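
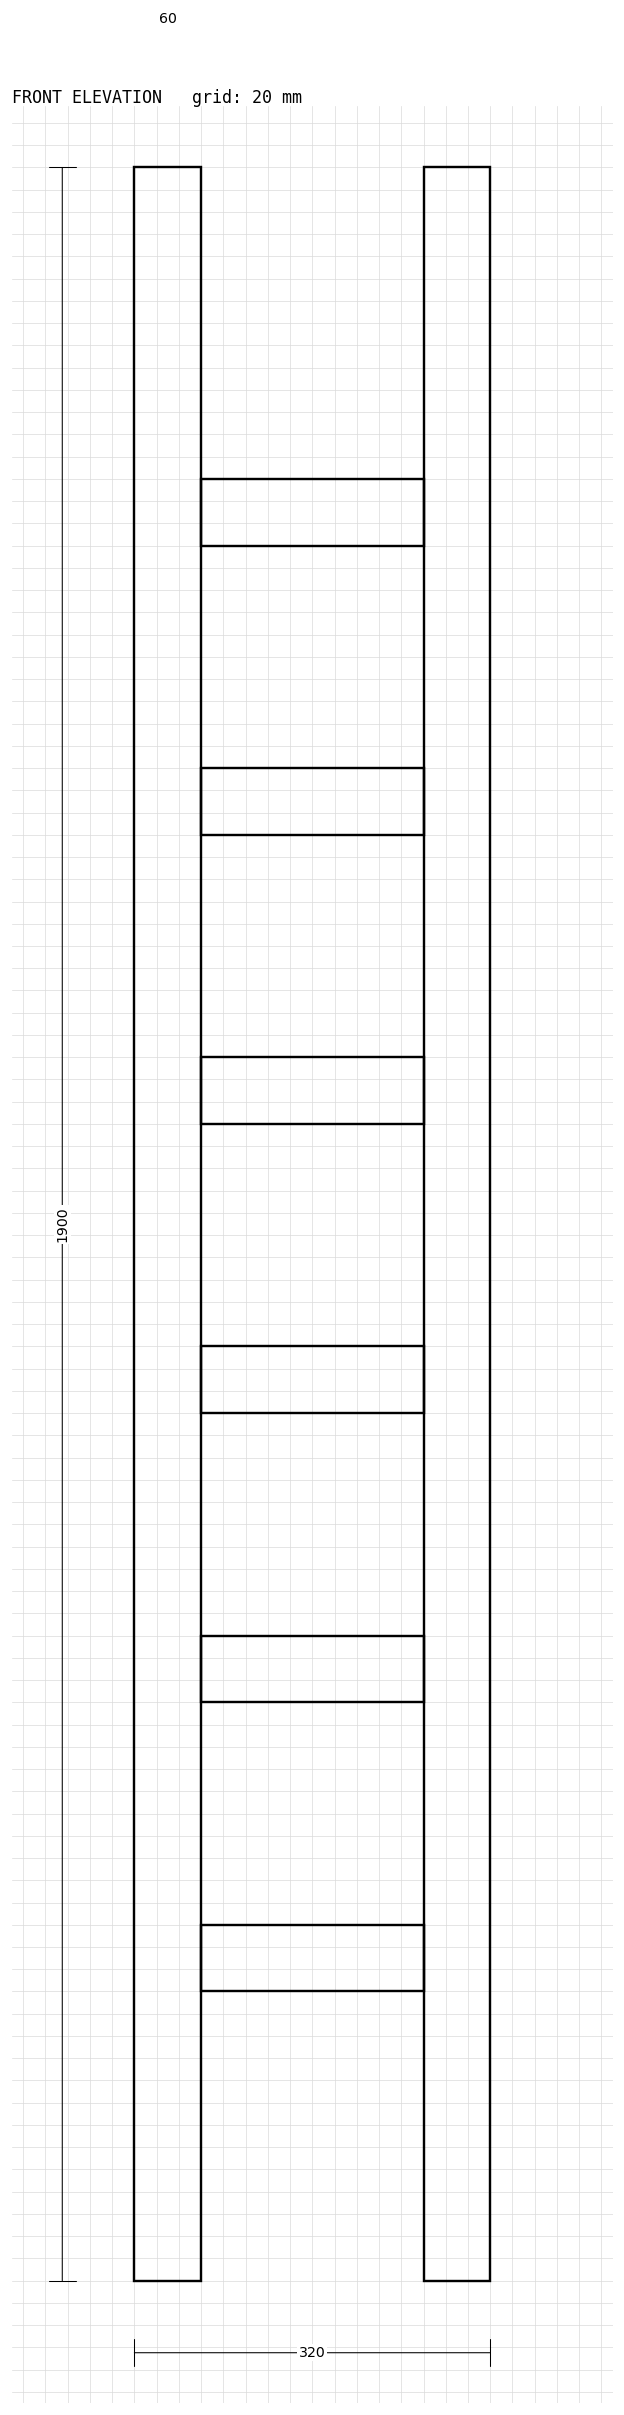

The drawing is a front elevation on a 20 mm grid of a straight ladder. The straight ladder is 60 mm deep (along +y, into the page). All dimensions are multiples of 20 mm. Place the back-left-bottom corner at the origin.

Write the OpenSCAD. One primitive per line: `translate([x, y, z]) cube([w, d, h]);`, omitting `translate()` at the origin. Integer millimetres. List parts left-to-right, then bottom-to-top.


cube([60, 60, 1900]);
translate([60, 0, 260]) cube([200, 60, 60]);
translate([60, 0, 520]) cube([200, 60, 60]);
translate([60, 0, 780]) cube([200, 60, 60]);
translate([60, 0, 1040]) cube([200, 60, 60]);
translate([60, 0, 1300]) cube([200, 60, 60]);
translate([60, 0, 1560]) cube([200, 60, 60]);
translate([260, 0, 0]) cube([60, 60, 1900]);


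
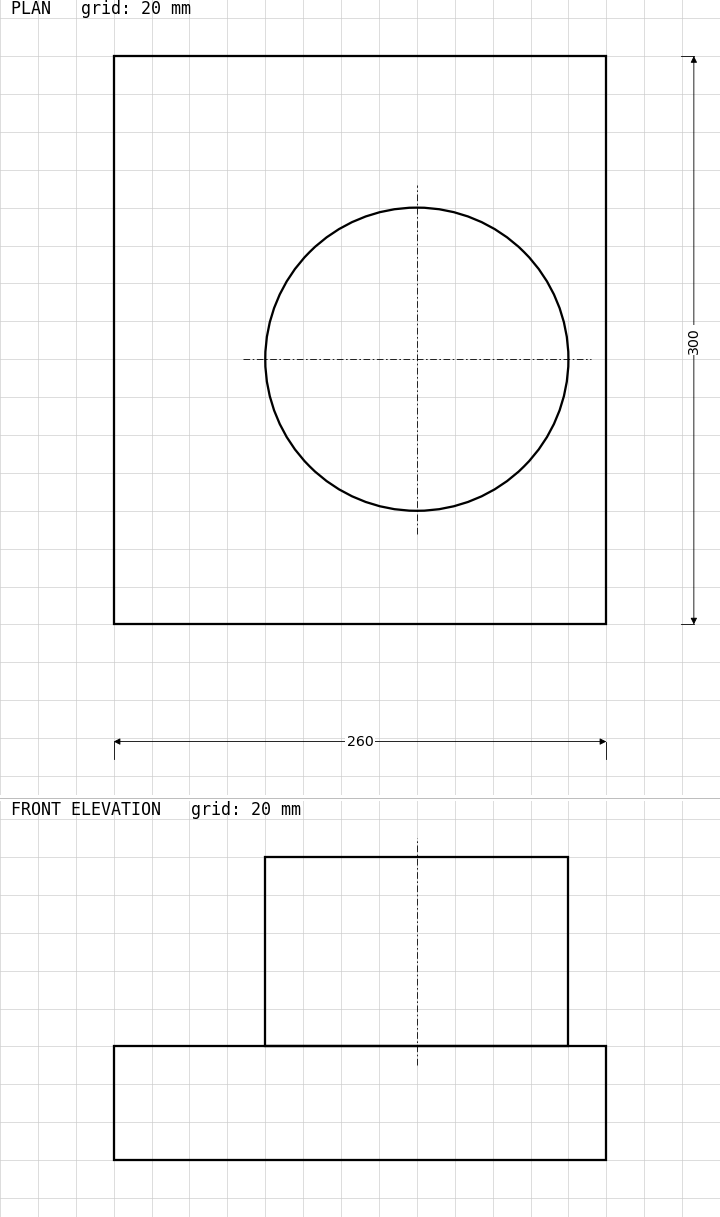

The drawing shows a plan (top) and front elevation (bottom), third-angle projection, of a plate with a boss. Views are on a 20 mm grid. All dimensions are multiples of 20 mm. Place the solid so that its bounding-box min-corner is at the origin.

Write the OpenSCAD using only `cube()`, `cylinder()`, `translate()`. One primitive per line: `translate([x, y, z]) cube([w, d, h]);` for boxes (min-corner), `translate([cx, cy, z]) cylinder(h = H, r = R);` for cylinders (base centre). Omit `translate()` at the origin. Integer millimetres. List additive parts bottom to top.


cube([260, 300, 60]);
translate([160, 140, 60]) cylinder(h = 100, r = 80);


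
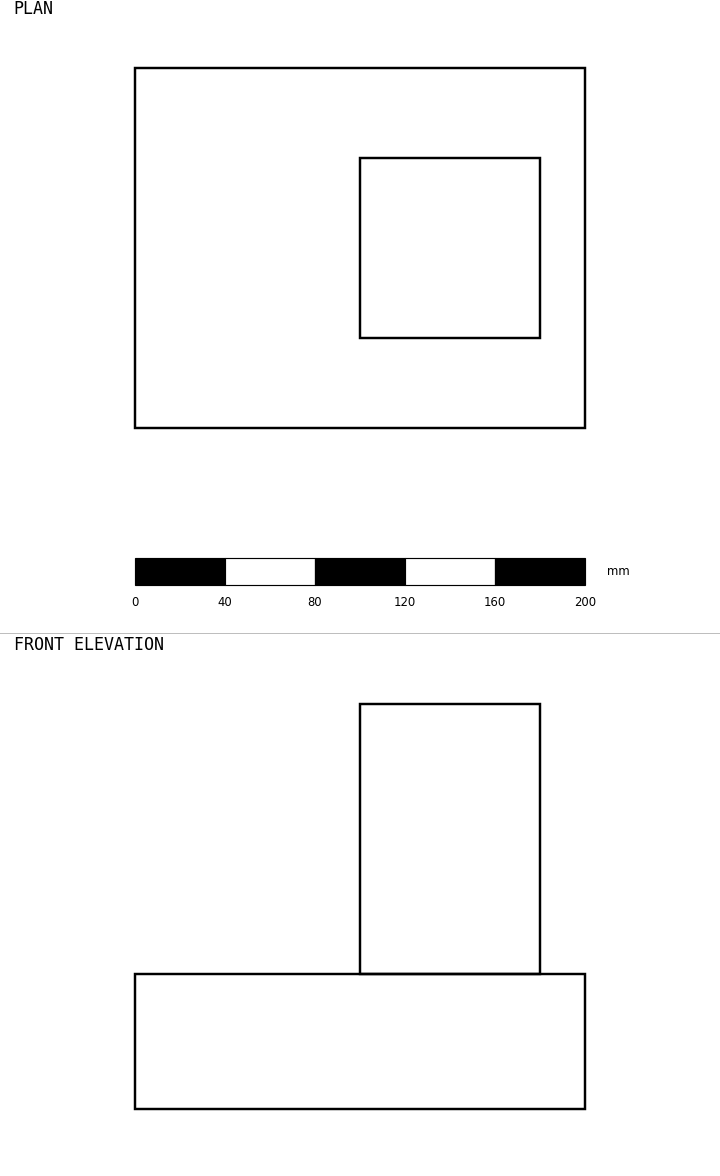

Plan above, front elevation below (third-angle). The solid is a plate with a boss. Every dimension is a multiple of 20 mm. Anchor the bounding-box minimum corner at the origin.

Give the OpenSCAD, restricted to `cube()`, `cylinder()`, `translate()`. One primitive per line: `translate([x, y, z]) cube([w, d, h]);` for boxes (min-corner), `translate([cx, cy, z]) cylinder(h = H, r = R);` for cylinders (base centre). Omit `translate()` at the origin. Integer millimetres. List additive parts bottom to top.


cube([200, 160, 60]);
translate([100, 40, 60]) cube([80, 80, 120]);


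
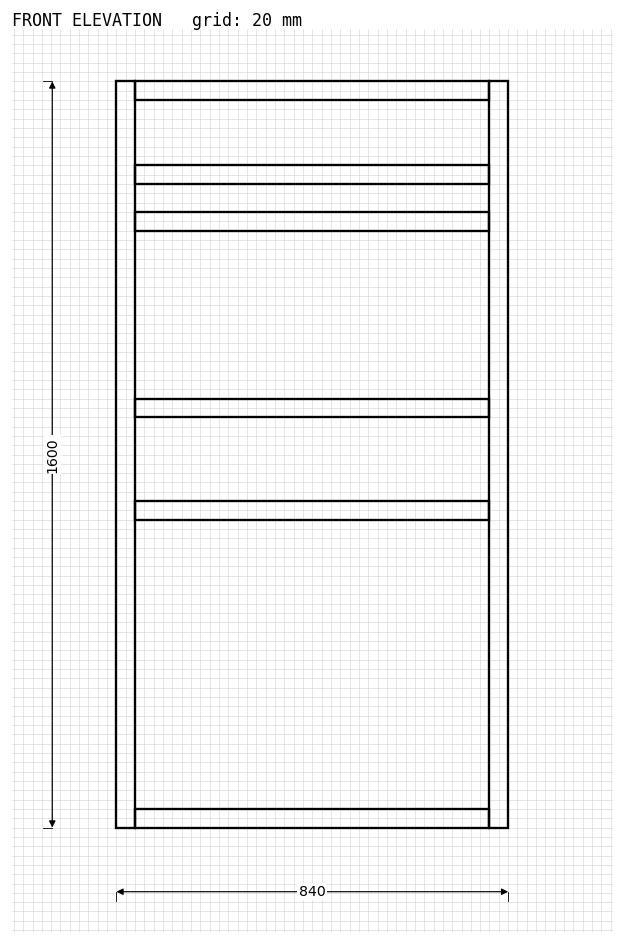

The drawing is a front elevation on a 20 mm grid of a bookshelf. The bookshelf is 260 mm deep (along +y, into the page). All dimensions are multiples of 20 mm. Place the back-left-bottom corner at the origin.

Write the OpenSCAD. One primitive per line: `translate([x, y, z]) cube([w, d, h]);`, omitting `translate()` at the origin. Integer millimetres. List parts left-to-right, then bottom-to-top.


cube([40, 260, 1600]);
translate([40, 0, 0]) cube([760, 260, 40]);
translate([40, 0, 660]) cube([760, 260, 40]);
translate([40, 0, 880]) cube([760, 260, 40]);
translate([40, 0, 1280]) cube([760, 260, 40]);
translate([40, 0, 1380]) cube([760, 260, 40]);
translate([40, 0, 1560]) cube([760, 260, 40]);
translate([800, 0, 0]) cube([40, 260, 1600]);


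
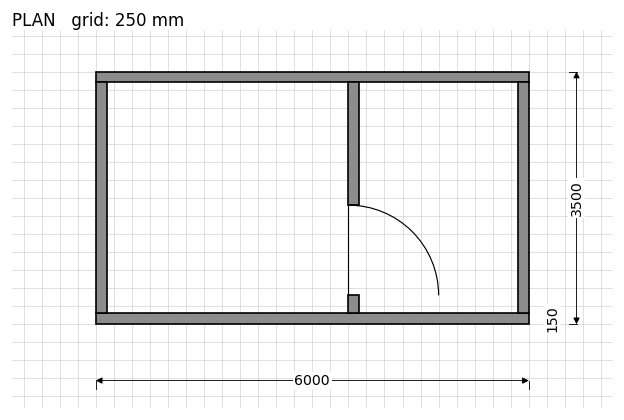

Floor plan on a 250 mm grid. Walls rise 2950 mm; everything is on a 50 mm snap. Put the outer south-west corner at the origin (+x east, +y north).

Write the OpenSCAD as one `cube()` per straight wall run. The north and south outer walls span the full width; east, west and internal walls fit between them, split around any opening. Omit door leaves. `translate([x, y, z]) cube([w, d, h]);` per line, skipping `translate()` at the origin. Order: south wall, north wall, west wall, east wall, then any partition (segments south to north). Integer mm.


cube([6000, 150, 2950]);
translate([0, 3350, 0]) cube([6000, 150, 2950]);
translate([0, 150, 0]) cube([150, 3200, 2950]);
translate([5850, 150, 0]) cube([150, 3200, 2950]);
translate([3500, 150, 0]) cube([150, 250, 2950]);
translate([3500, 1650, 0]) cube([150, 1700, 2950]);


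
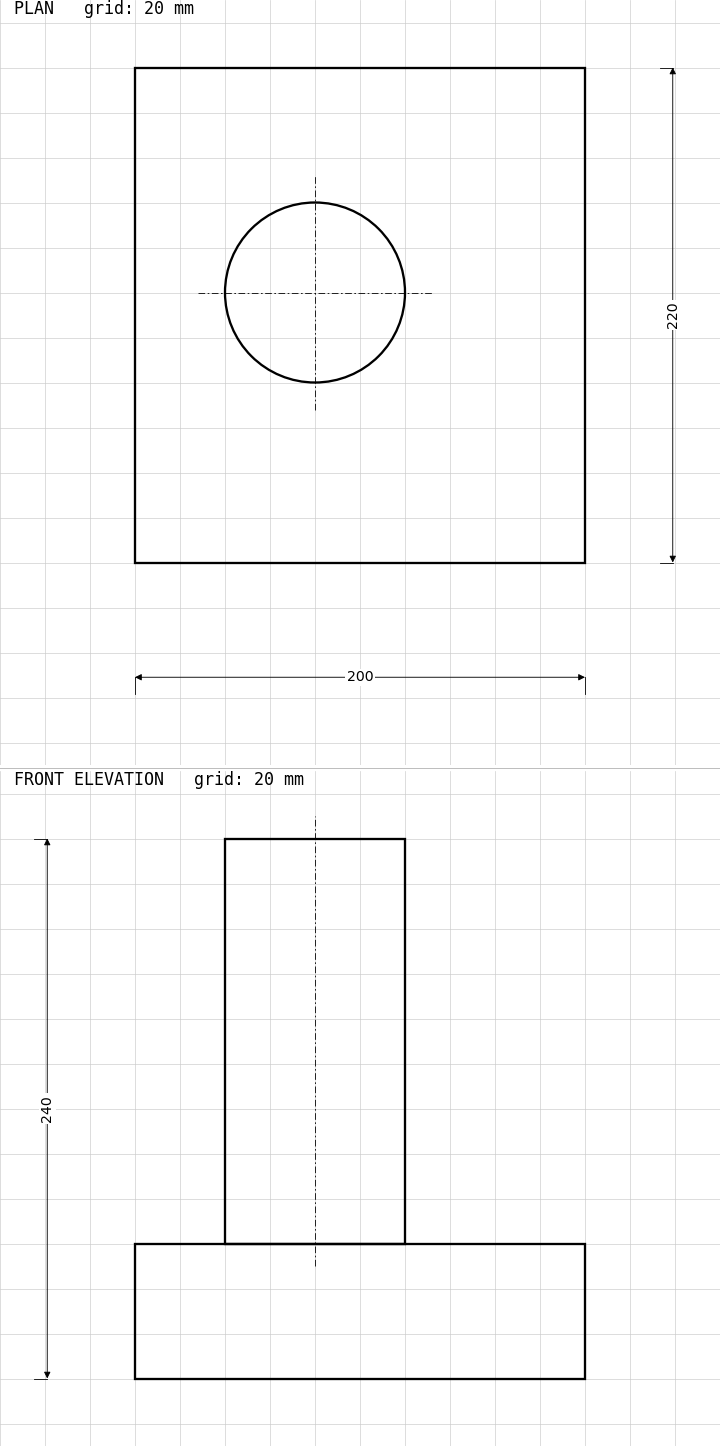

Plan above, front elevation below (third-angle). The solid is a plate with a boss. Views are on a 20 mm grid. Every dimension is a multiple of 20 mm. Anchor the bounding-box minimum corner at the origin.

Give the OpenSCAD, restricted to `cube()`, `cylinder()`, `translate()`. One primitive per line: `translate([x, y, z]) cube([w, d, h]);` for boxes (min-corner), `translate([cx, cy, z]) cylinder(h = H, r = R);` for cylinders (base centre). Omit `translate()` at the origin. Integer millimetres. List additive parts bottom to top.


cube([200, 220, 60]);
translate([80, 120, 60]) cylinder(h = 180, r = 40);


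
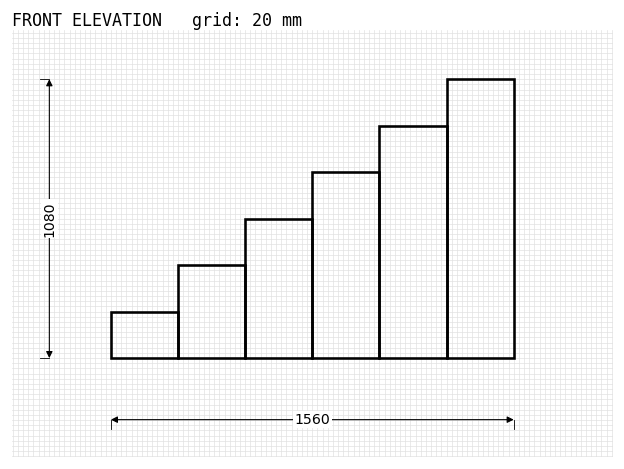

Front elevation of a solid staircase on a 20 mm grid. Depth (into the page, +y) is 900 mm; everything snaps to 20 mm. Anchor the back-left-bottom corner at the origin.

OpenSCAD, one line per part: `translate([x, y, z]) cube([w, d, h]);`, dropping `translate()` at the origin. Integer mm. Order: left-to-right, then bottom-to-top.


cube([260, 900, 180]);
translate([260, 0, 0]) cube([260, 900, 360]);
translate([520, 0, 0]) cube([260, 900, 540]);
translate([780, 0, 0]) cube([260, 900, 720]);
translate([1040, 0, 0]) cube([260, 900, 900]);
translate([1300, 0, 0]) cube([260, 900, 1080]);


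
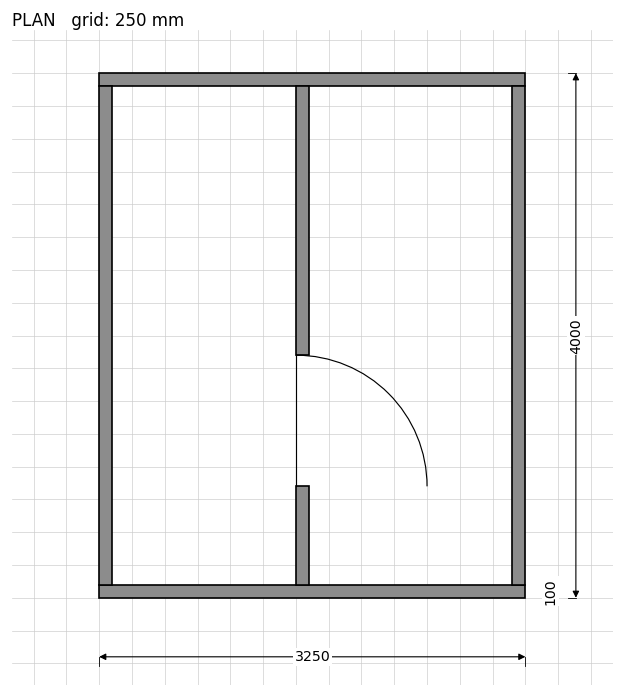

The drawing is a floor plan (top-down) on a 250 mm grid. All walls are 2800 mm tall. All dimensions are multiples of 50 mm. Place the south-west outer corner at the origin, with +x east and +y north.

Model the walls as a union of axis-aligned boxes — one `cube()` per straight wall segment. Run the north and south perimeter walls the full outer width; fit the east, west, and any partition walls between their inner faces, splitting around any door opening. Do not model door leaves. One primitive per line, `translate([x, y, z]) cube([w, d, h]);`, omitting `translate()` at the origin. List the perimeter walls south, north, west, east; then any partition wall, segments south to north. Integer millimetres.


cube([3250, 100, 2800]);
translate([0, 3900, 0]) cube([3250, 100, 2800]);
translate([0, 100, 0]) cube([100, 3800, 2800]);
translate([3150, 100, 0]) cube([100, 3800, 2800]);
translate([1500, 100, 0]) cube([100, 750, 2800]);
translate([1500, 1850, 0]) cube([100, 2050, 2800]);


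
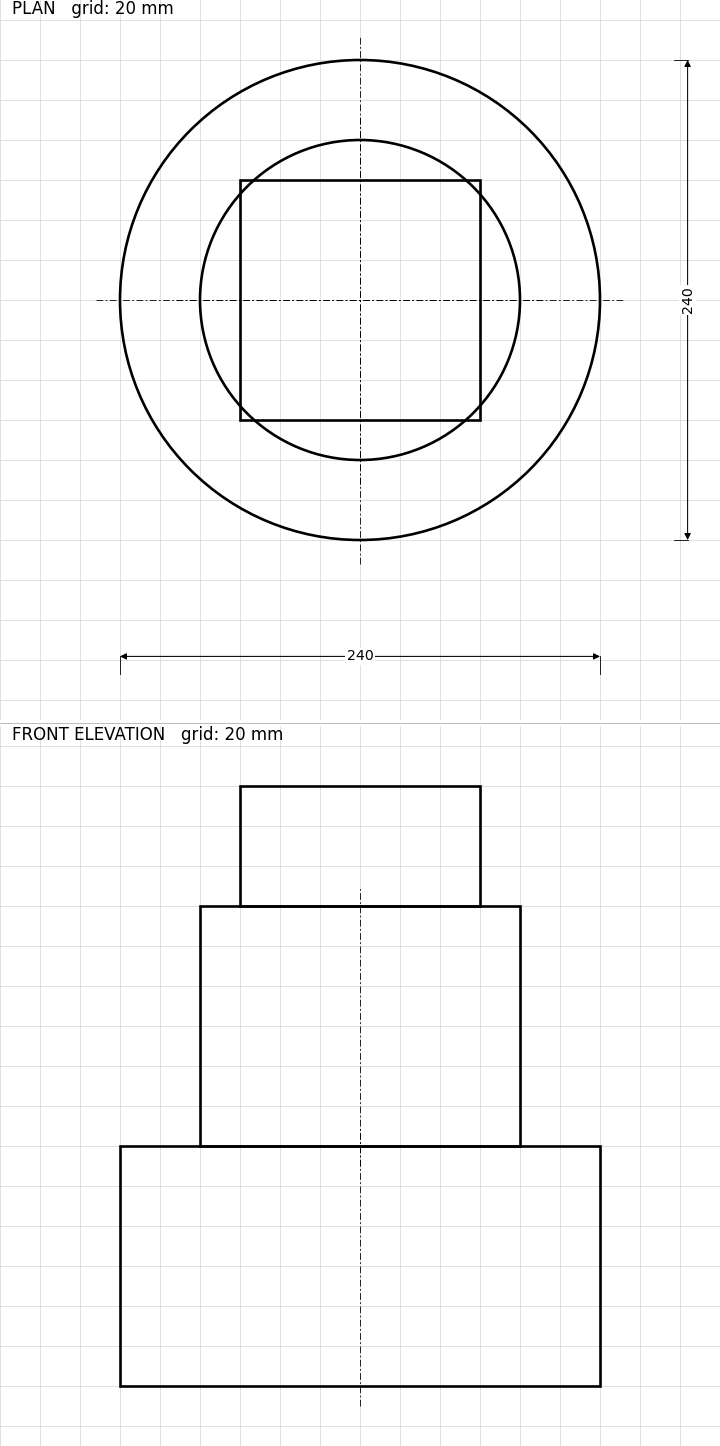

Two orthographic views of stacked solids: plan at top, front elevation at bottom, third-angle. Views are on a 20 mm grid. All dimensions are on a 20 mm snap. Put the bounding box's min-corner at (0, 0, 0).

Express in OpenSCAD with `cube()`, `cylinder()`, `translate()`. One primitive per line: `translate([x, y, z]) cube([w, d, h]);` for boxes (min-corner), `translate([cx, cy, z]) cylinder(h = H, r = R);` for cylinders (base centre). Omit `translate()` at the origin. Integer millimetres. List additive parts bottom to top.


translate([120, 120, 0]) cylinder(h = 120, r = 120);
translate([120, 120, 120]) cylinder(h = 120, r = 80);
translate([60, 60, 240]) cube([120, 120, 60]);


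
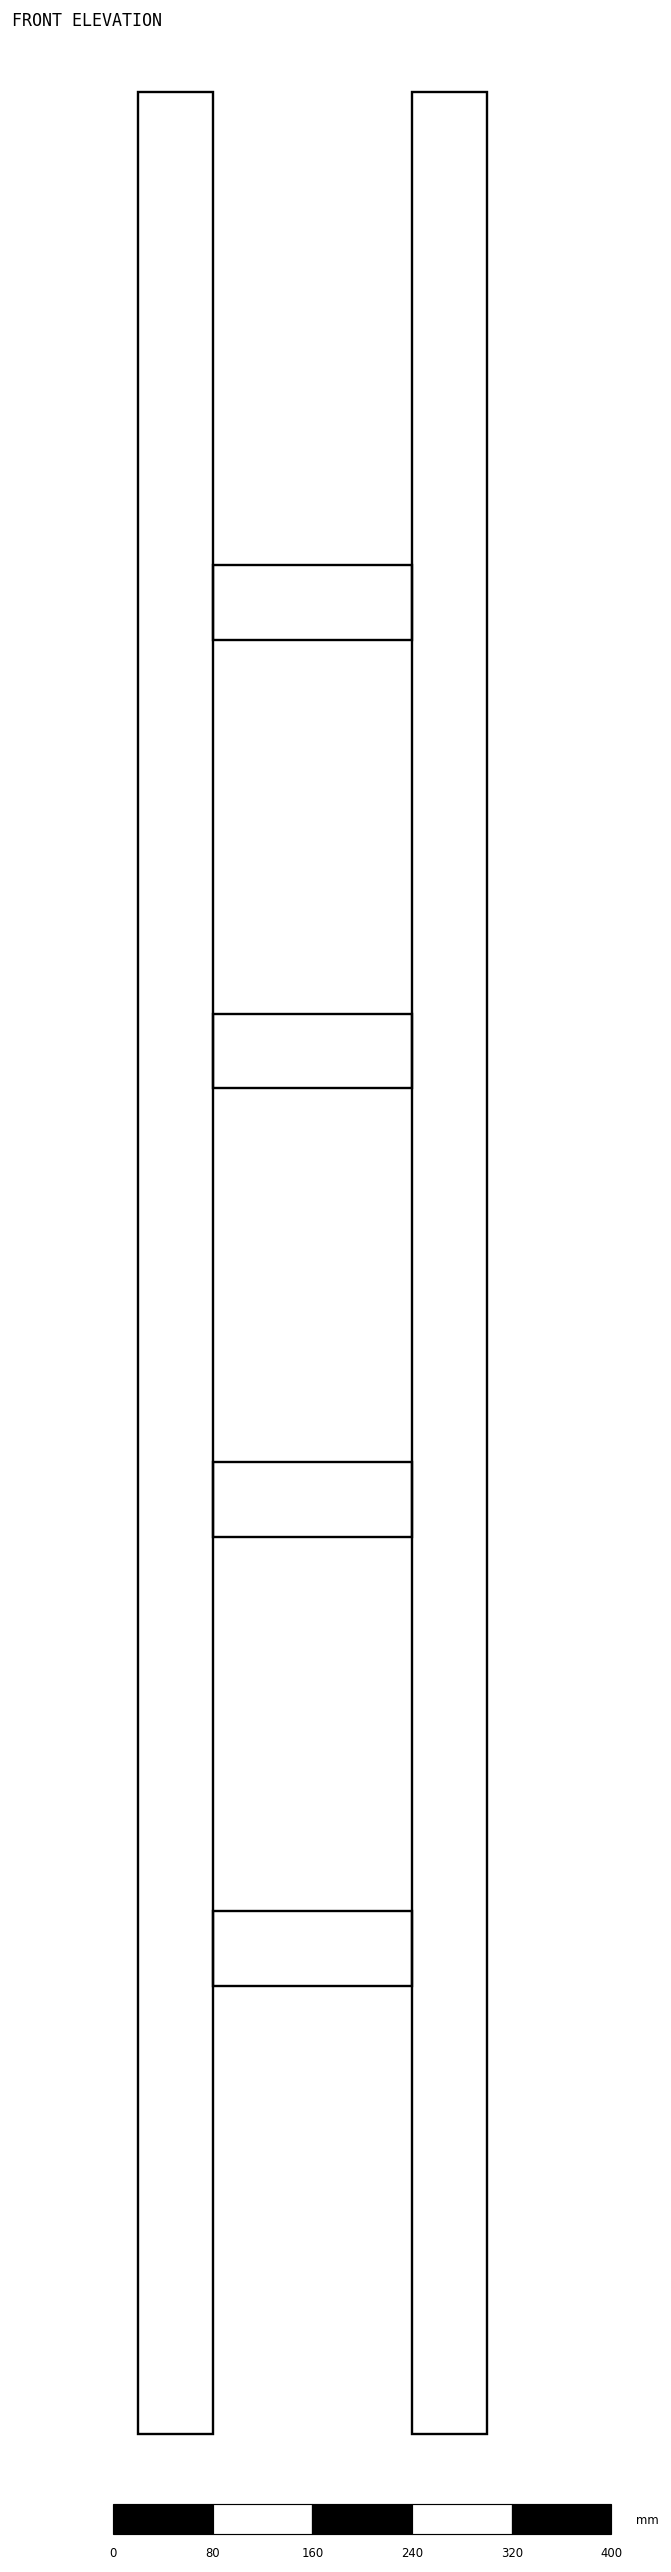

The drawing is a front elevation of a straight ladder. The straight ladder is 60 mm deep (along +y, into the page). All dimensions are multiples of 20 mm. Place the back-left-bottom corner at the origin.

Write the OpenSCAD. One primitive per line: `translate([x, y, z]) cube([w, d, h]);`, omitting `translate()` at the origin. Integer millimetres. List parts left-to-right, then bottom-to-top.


cube([60, 60, 1880]);
translate([60, 0, 360]) cube([160, 60, 60]);
translate([60, 0, 720]) cube([160, 60, 60]);
translate([60, 0, 1080]) cube([160, 60, 60]);
translate([60, 0, 1440]) cube([160, 60, 60]);
translate([220, 0, 0]) cube([60, 60, 1880]);


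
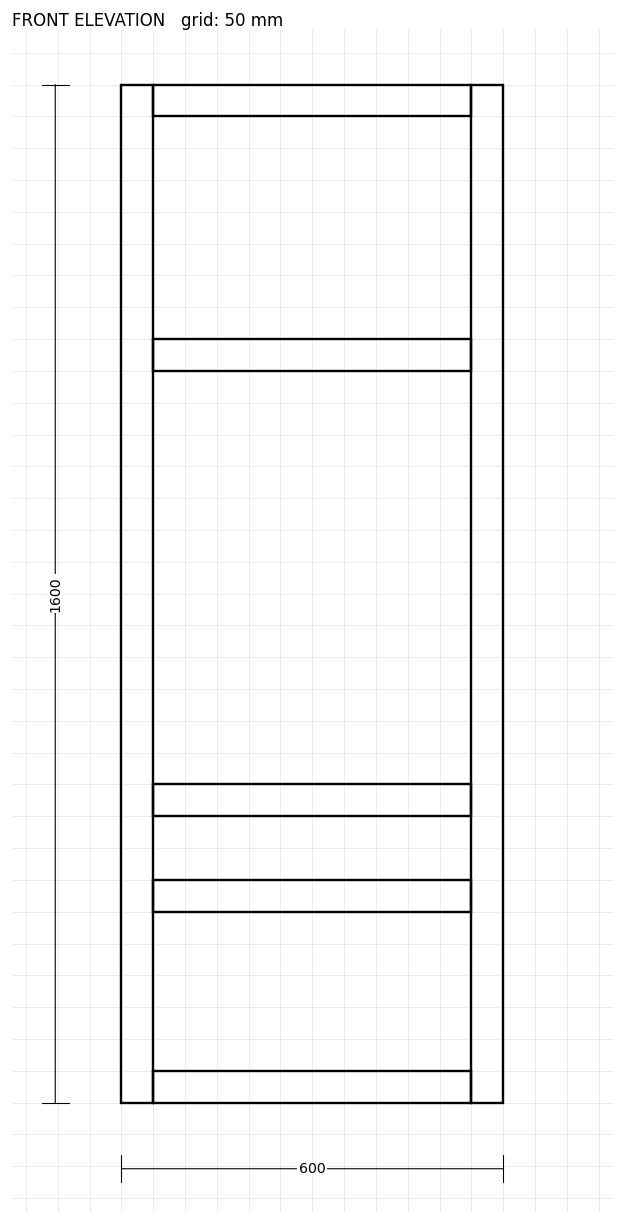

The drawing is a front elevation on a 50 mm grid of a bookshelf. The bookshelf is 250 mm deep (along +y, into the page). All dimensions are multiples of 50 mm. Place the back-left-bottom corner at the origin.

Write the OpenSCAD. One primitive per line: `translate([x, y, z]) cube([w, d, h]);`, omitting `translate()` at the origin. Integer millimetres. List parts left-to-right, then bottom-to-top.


cube([50, 250, 1600]);
translate([50, 0, 0]) cube([500, 250, 50]);
translate([50, 0, 300]) cube([500, 250, 50]);
translate([50, 0, 450]) cube([500, 250, 50]);
translate([50, 0, 1150]) cube([500, 250, 50]);
translate([50, 0, 1550]) cube([500, 250, 50]);
translate([550, 0, 0]) cube([50, 250, 1600]);


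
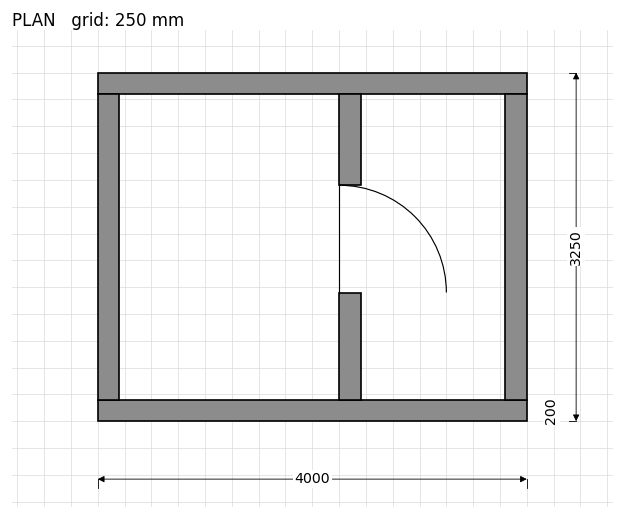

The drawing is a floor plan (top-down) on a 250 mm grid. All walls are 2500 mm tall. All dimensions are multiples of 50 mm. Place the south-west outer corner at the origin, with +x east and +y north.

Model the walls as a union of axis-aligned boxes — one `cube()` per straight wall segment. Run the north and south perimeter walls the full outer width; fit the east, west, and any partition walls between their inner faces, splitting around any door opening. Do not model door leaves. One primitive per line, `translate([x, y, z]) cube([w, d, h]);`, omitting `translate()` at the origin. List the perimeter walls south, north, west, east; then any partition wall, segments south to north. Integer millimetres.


cube([4000, 200, 2500]);
translate([0, 3050, 0]) cube([4000, 200, 2500]);
translate([0, 200, 0]) cube([200, 2850, 2500]);
translate([3800, 200, 0]) cube([200, 2850, 2500]);
translate([2250, 200, 0]) cube([200, 1000, 2500]);
translate([2250, 2200, 0]) cube([200, 850, 2500]);


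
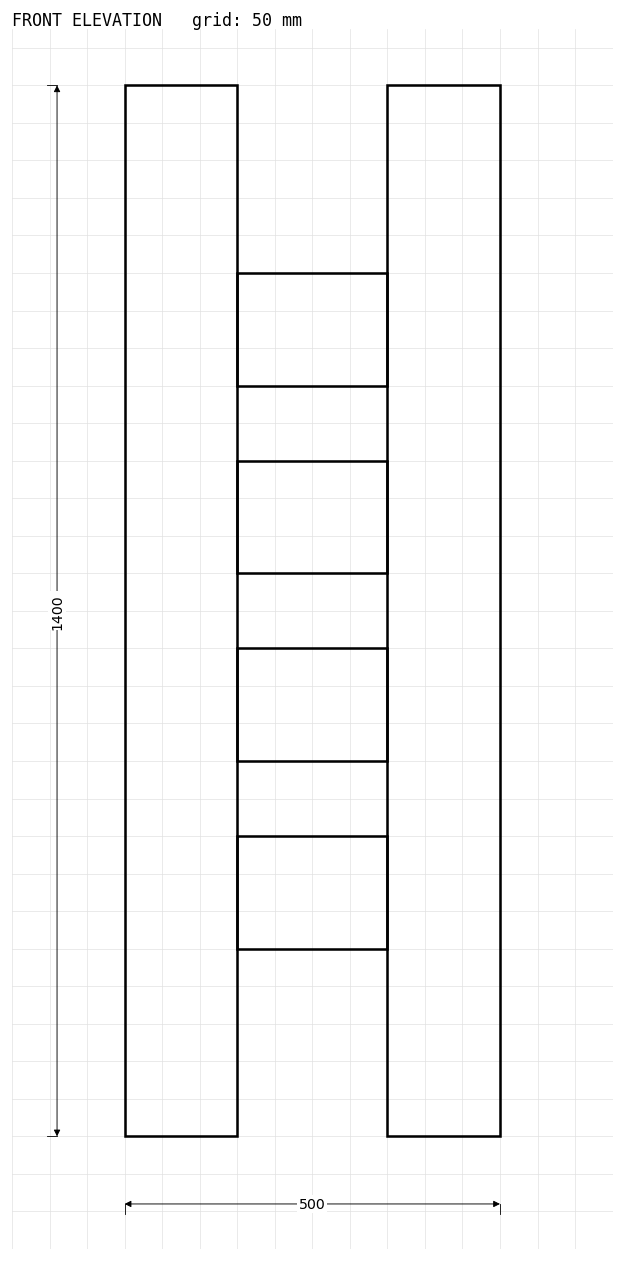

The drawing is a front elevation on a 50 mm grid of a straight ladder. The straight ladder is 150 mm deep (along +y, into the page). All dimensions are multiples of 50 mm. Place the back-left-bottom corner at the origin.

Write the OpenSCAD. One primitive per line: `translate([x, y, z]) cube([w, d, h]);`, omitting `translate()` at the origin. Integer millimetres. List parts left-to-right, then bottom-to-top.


cube([150, 150, 1400]);
translate([150, 0, 250]) cube([200, 150, 150]);
translate([150, 0, 500]) cube([200, 150, 150]);
translate([150, 0, 750]) cube([200, 150, 150]);
translate([150, 0, 1000]) cube([200, 150, 150]);
translate([350, 0, 0]) cube([150, 150, 1400]);


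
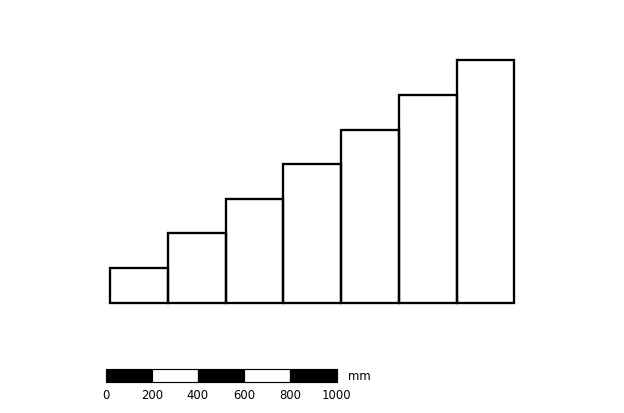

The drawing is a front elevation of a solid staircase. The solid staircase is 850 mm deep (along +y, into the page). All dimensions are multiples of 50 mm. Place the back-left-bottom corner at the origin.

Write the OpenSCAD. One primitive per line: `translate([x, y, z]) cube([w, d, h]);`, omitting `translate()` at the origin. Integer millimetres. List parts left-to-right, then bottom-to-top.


cube([250, 850, 150]);
translate([250, 0, 0]) cube([250, 850, 300]);
translate([500, 0, 0]) cube([250, 850, 450]);
translate([750, 0, 0]) cube([250, 850, 600]);
translate([1000, 0, 0]) cube([250, 850, 750]);
translate([1250, 0, 0]) cube([250, 850, 900]);
translate([1500, 0, 0]) cube([250, 850, 1050]);


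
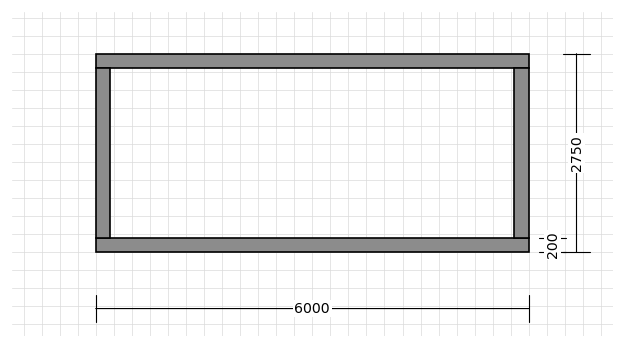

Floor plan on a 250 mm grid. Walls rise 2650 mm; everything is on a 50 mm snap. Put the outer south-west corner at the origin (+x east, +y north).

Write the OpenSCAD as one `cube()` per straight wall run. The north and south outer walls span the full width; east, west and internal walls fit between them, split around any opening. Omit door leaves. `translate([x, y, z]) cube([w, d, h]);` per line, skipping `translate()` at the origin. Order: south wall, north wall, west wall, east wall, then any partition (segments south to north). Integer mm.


cube([6000, 200, 2650]);
translate([0, 2550, 0]) cube([6000, 200, 2650]);
translate([0, 200, 0]) cube([200, 2350, 2650]);
translate([5800, 200, 0]) cube([200, 2350, 2650]);


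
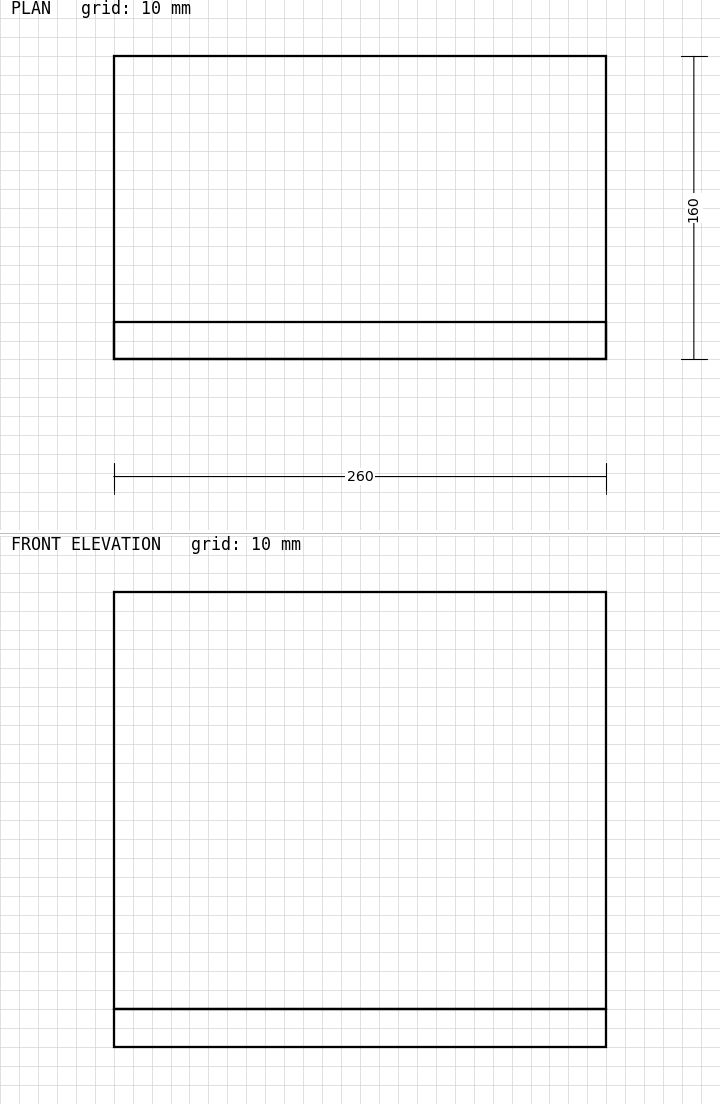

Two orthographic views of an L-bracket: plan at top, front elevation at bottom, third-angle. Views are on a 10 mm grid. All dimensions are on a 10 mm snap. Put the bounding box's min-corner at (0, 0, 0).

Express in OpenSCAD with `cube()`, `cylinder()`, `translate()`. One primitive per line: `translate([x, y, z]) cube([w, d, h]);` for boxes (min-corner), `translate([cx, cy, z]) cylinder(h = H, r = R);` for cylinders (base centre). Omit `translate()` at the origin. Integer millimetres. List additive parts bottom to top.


cube([260, 160, 20]);
translate([0, 0, 20]) cube([260, 20, 220]);


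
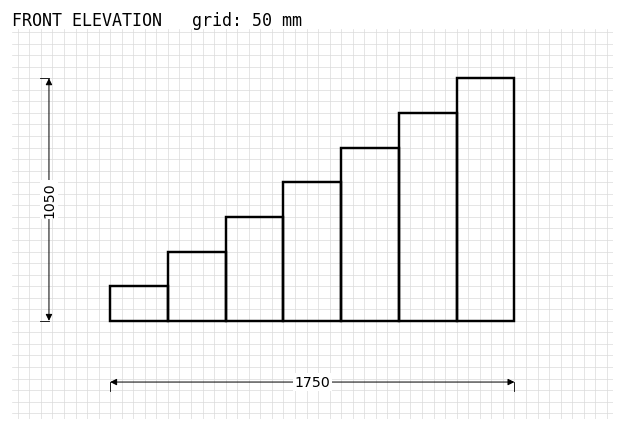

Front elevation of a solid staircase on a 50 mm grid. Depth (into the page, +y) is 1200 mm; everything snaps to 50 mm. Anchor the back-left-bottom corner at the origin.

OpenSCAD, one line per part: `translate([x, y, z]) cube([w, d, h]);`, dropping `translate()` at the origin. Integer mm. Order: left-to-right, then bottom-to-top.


cube([250, 1200, 150]);
translate([250, 0, 0]) cube([250, 1200, 300]);
translate([500, 0, 0]) cube([250, 1200, 450]);
translate([750, 0, 0]) cube([250, 1200, 600]);
translate([1000, 0, 0]) cube([250, 1200, 750]);
translate([1250, 0, 0]) cube([250, 1200, 900]);
translate([1500, 0, 0]) cube([250, 1200, 1050]);


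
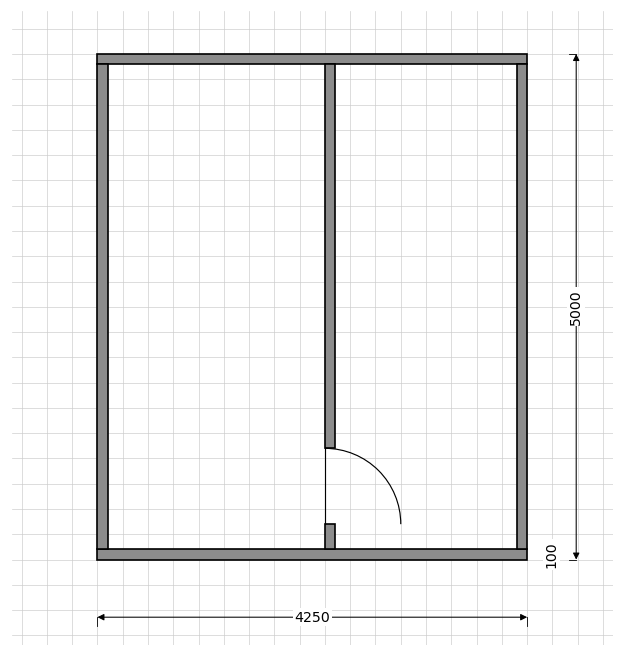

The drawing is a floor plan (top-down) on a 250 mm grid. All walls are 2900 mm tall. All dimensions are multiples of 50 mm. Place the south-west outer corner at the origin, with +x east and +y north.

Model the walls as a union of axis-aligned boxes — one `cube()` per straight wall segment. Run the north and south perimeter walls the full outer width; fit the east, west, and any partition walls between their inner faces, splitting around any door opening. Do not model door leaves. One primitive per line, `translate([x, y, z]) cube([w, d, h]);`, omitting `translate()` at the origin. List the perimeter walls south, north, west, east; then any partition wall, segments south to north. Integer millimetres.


cube([4250, 100, 2900]);
translate([0, 4900, 0]) cube([4250, 100, 2900]);
translate([0, 100, 0]) cube([100, 4800, 2900]);
translate([4150, 100, 0]) cube([100, 4800, 2900]);
translate([2250, 100, 0]) cube([100, 250, 2900]);
translate([2250, 1100, 0]) cube([100, 3800, 2900]);


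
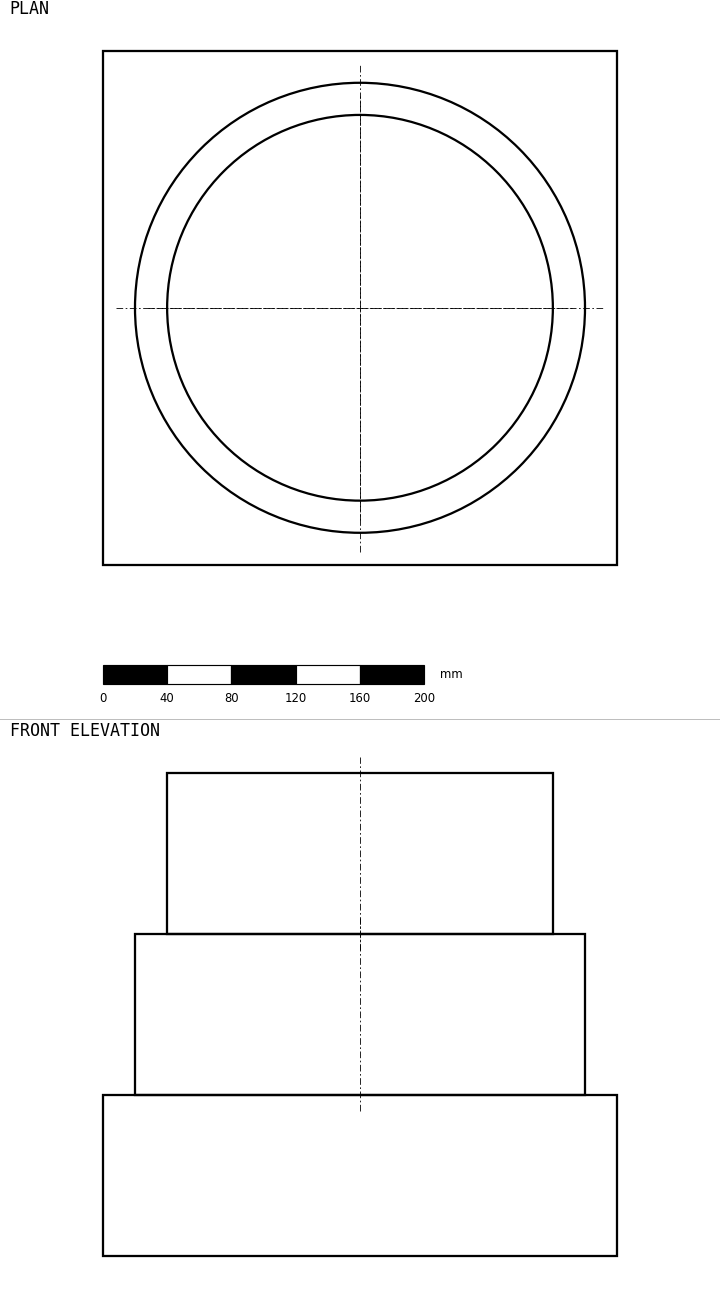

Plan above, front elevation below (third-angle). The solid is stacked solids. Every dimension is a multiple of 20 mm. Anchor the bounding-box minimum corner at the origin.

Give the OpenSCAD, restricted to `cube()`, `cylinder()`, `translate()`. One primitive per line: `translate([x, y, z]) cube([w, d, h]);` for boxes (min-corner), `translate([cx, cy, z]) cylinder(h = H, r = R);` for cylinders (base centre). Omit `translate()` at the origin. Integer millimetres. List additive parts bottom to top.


cube([320, 320, 100]);
translate([160, 160, 100]) cylinder(h = 100, r = 140);
translate([160, 160, 200]) cylinder(h = 100, r = 120);


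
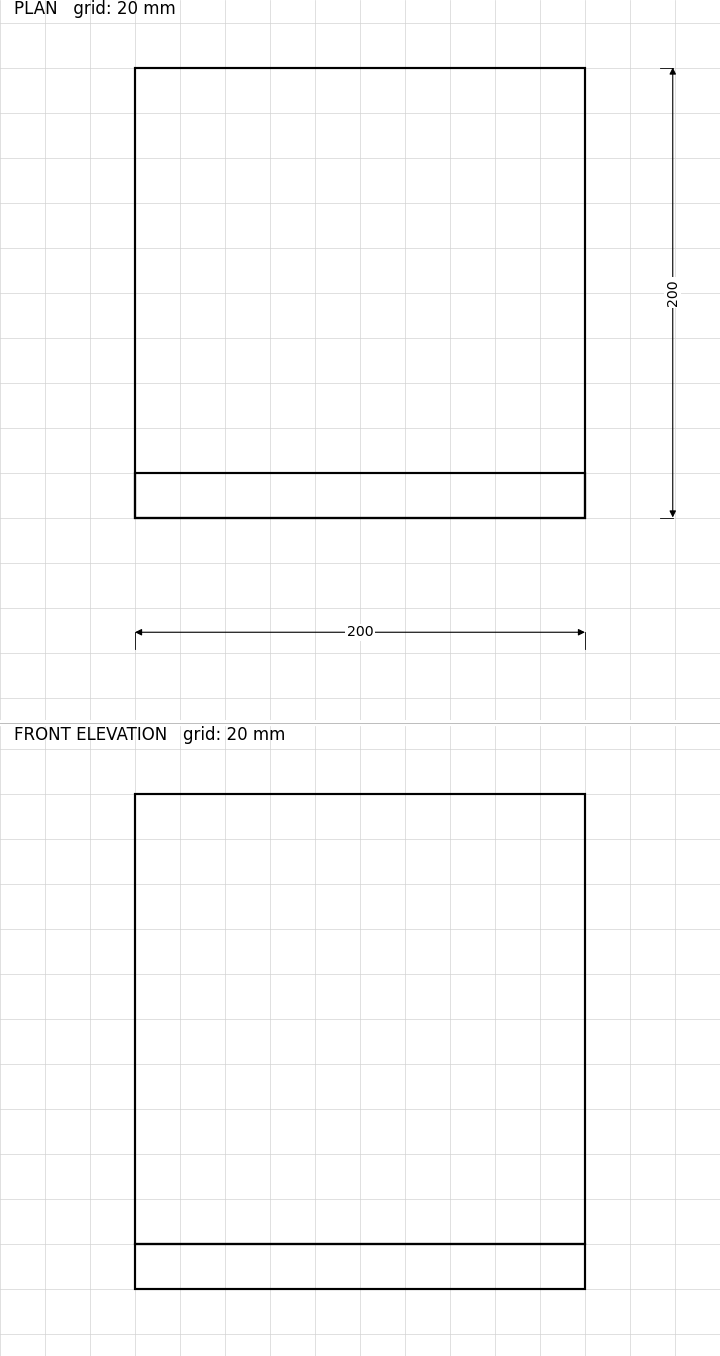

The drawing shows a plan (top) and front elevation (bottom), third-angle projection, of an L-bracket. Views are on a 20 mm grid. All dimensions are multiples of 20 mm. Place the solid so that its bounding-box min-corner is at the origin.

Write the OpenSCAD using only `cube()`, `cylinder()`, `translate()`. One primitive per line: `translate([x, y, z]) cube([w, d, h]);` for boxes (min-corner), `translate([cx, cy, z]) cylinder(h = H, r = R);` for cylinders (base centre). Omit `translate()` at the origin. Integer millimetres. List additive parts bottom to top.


cube([200, 200, 20]);
translate([0, 0, 20]) cube([200, 20, 200]);


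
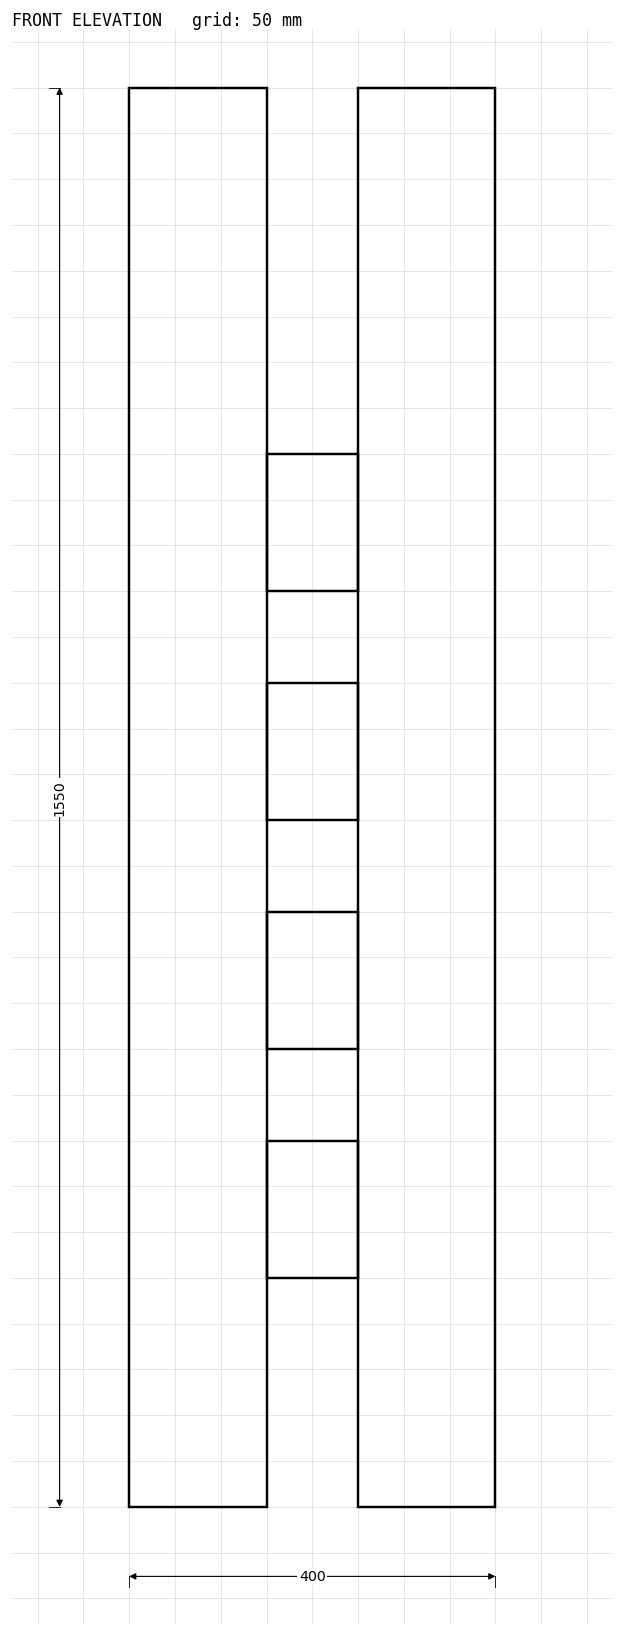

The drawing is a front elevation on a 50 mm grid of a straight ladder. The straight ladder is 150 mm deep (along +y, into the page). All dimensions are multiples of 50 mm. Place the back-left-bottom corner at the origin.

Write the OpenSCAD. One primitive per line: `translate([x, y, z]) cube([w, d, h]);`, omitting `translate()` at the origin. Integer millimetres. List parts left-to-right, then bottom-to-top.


cube([150, 150, 1550]);
translate([150, 0, 250]) cube([100, 150, 150]);
translate([150, 0, 500]) cube([100, 150, 150]);
translate([150, 0, 750]) cube([100, 150, 150]);
translate([150, 0, 1000]) cube([100, 150, 150]);
translate([250, 0, 0]) cube([150, 150, 1550]);


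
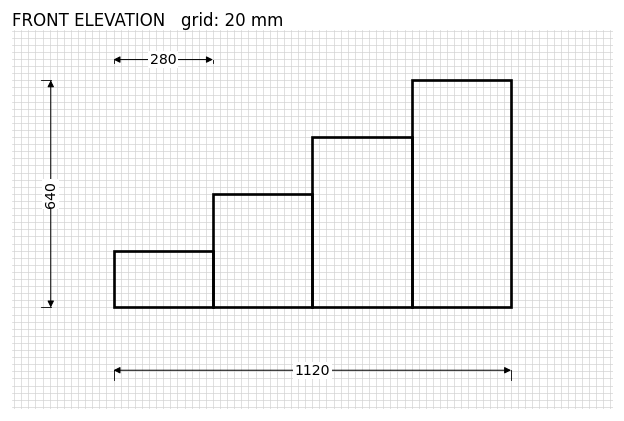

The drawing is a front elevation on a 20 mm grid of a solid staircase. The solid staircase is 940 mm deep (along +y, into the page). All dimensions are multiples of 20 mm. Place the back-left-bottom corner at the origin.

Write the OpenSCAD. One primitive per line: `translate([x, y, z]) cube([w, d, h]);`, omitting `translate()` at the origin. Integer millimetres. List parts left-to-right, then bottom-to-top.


cube([280, 940, 160]);
translate([280, 0, 0]) cube([280, 940, 320]);
translate([560, 0, 0]) cube([280, 940, 480]);
translate([840, 0, 0]) cube([280, 940, 640]);


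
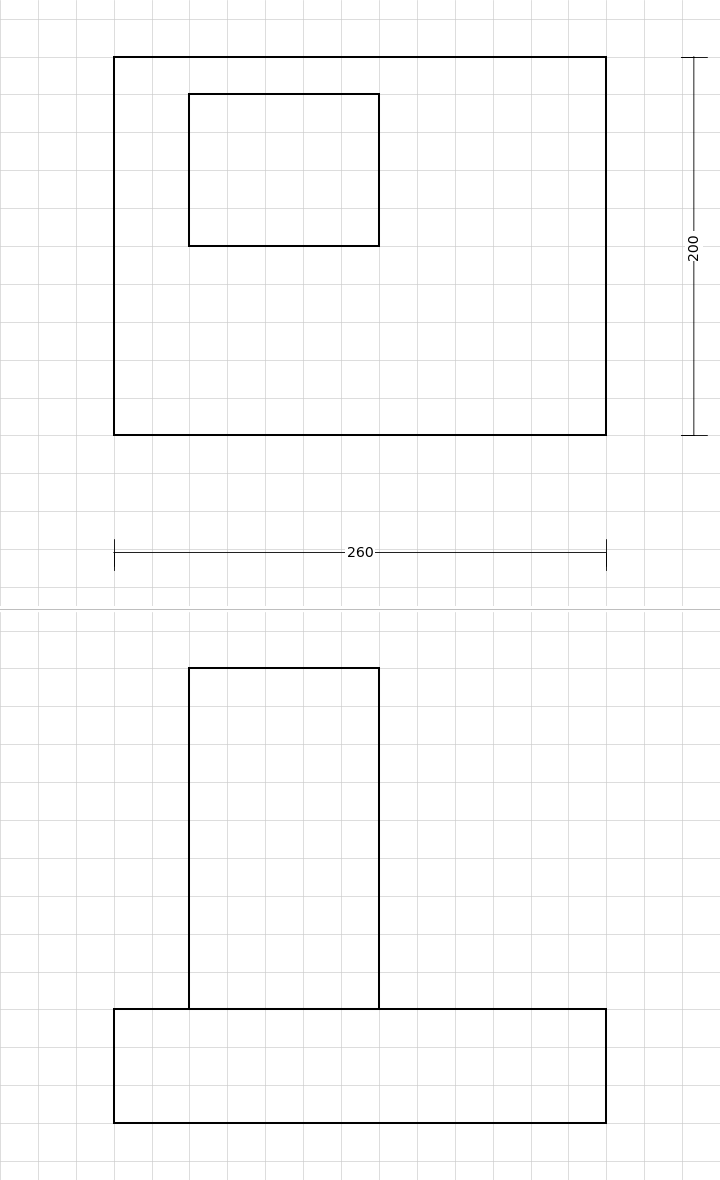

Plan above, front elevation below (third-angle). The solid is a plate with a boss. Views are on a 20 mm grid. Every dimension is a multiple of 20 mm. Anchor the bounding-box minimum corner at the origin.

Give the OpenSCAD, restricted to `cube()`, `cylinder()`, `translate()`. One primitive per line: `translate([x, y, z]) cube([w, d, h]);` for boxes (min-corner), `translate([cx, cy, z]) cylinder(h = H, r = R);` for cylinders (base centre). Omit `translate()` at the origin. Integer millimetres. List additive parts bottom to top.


cube([260, 200, 60]);
translate([40, 100, 60]) cube([100, 80, 180]);


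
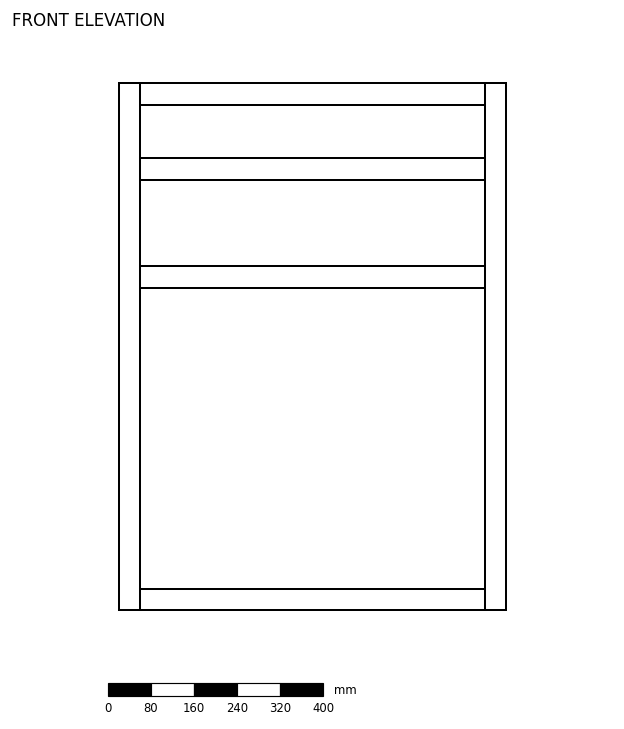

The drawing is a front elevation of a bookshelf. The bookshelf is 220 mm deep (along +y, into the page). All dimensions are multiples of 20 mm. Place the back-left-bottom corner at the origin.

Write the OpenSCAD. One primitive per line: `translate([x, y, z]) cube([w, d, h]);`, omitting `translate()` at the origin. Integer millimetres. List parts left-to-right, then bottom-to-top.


cube([40, 220, 980]);
translate([40, 0, 0]) cube([640, 220, 40]);
translate([40, 0, 600]) cube([640, 220, 40]);
translate([40, 0, 800]) cube([640, 220, 40]);
translate([40, 0, 940]) cube([640, 220, 40]);
translate([680, 0, 0]) cube([40, 220, 980]);


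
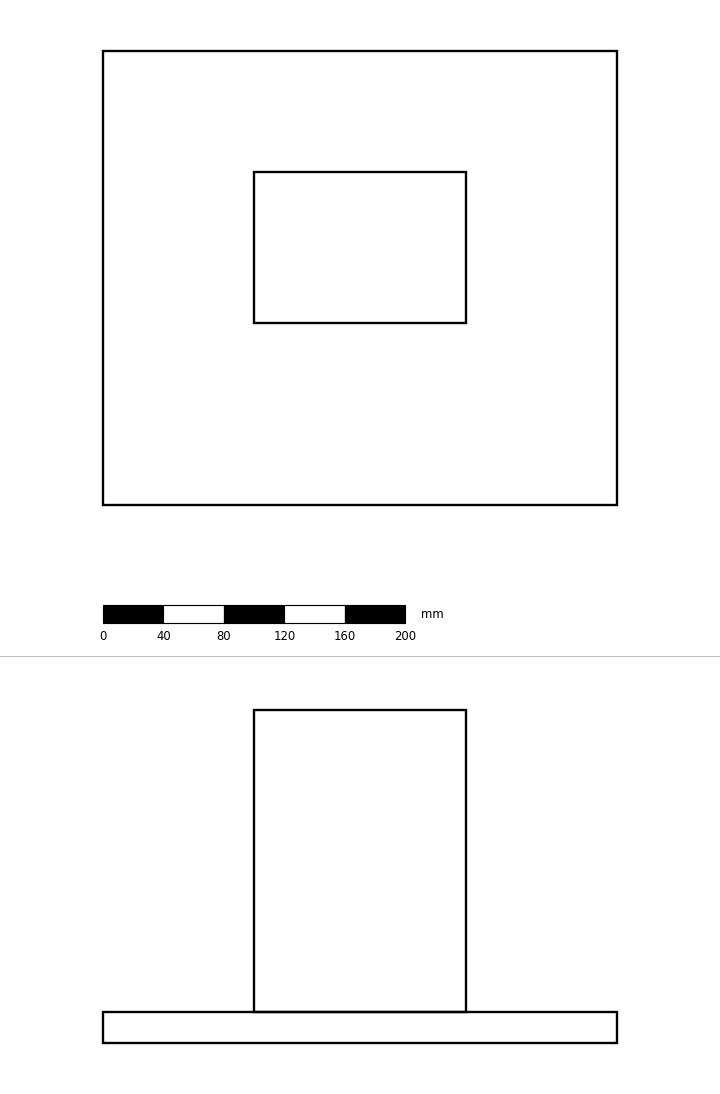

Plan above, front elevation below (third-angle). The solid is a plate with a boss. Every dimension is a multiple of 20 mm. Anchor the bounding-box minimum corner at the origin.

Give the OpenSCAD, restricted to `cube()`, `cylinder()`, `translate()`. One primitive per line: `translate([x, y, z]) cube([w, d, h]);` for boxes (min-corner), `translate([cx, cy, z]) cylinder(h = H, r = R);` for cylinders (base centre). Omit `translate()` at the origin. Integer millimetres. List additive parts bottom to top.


cube([340, 300, 20]);
translate([100, 120, 20]) cube([140, 100, 200]);


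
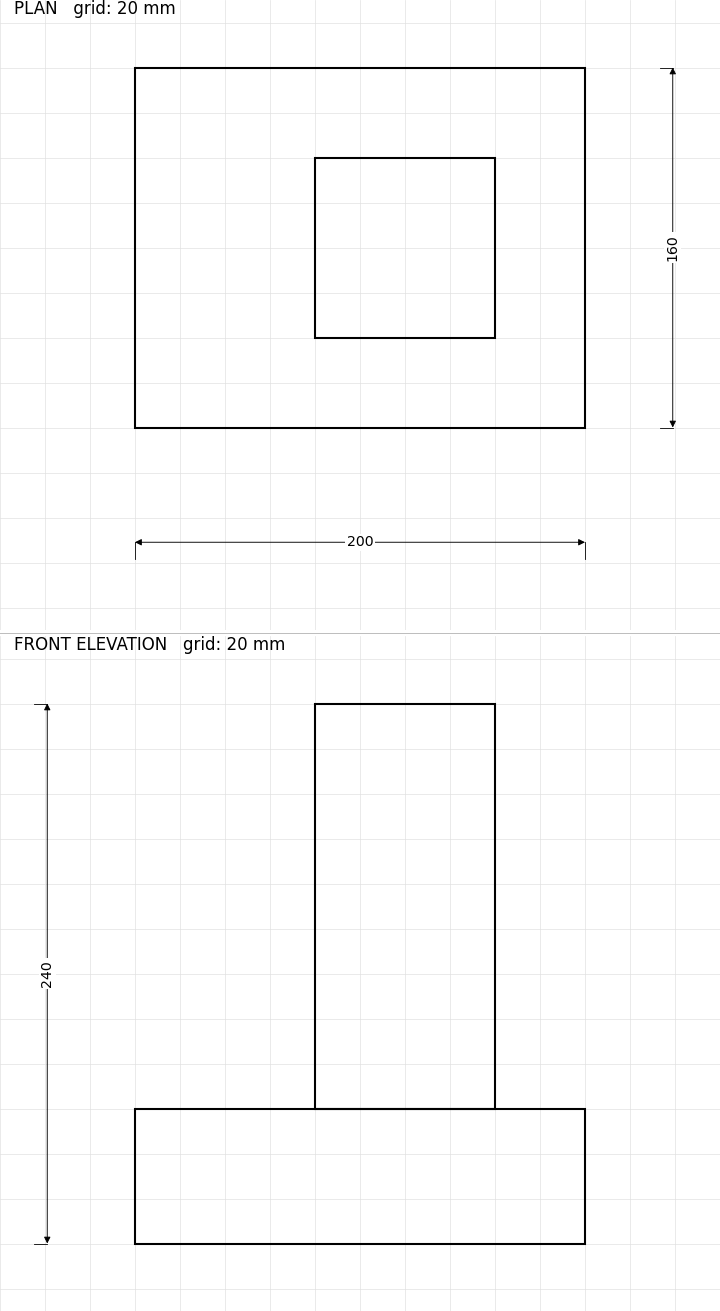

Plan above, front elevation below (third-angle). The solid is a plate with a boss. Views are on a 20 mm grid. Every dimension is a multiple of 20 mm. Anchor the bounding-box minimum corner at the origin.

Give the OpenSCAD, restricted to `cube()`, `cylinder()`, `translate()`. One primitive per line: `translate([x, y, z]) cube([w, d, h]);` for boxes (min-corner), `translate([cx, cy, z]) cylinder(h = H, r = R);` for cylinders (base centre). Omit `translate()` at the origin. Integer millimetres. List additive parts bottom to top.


cube([200, 160, 60]);
translate([80, 40, 60]) cube([80, 80, 180]);


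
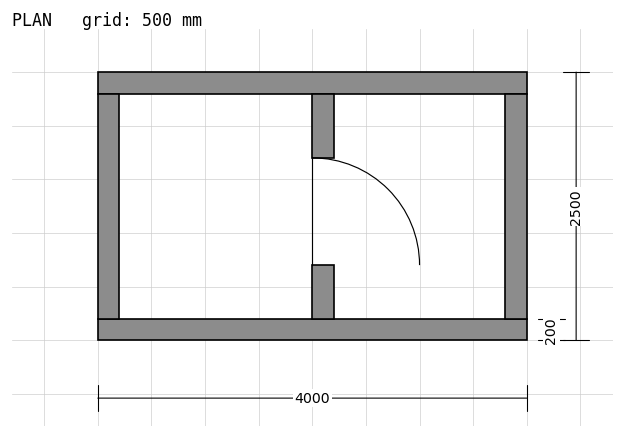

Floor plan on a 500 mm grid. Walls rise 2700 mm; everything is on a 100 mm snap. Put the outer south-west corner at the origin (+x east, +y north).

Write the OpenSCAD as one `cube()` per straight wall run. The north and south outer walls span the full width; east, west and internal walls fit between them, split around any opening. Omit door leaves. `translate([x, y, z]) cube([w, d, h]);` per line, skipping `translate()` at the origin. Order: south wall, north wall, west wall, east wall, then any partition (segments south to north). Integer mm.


cube([4000, 200, 2700]);
translate([0, 2300, 0]) cube([4000, 200, 2700]);
translate([0, 200, 0]) cube([200, 2100, 2700]);
translate([3800, 200, 0]) cube([200, 2100, 2700]);
translate([2000, 200, 0]) cube([200, 500, 2700]);
translate([2000, 1700, 0]) cube([200, 600, 2700]);


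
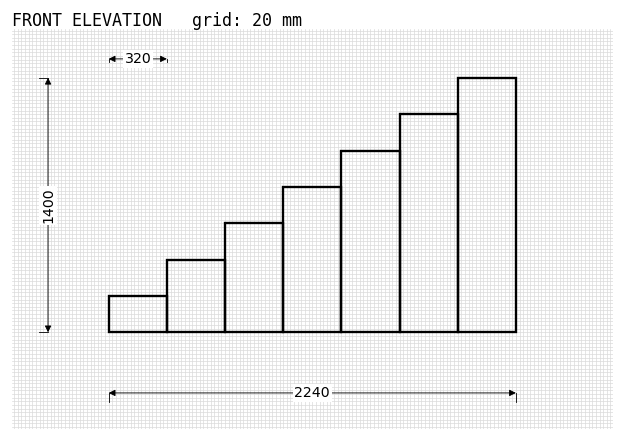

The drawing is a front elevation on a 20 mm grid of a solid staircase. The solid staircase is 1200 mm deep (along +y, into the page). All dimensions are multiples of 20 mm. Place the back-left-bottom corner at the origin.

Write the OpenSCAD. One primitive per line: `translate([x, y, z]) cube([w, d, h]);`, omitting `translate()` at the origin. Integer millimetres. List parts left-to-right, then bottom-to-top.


cube([320, 1200, 200]);
translate([320, 0, 0]) cube([320, 1200, 400]);
translate([640, 0, 0]) cube([320, 1200, 600]);
translate([960, 0, 0]) cube([320, 1200, 800]);
translate([1280, 0, 0]) cube([320, 1200, 1000]);
translate([1600, 0, 0]) cube([320, 1200, 1200]);
translate([1920, 0, 0]) cube([320, 1200, 1400]);


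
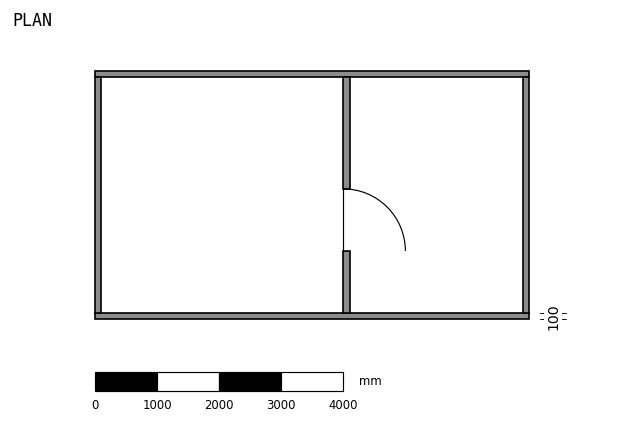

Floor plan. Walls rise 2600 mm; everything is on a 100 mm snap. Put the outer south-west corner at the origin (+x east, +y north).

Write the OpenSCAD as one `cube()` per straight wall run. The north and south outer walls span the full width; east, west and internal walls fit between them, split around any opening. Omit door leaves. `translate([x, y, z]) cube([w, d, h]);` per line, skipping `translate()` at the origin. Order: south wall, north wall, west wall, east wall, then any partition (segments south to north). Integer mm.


cube([7000, 100, 2600]);
translate([0, 3900, 0]) cube([7000, 100, 2600]);
translate([0, 100, 0]) cube([100, 3800, 2600]);
translate([6900, 100, 0]) cube([100, 3800, 2600]);
translate([4000, 100, 0]) cube([100, 1000, 2600]);
translate([4000, 2100, 0]) cube([100, 1800, 2600]);


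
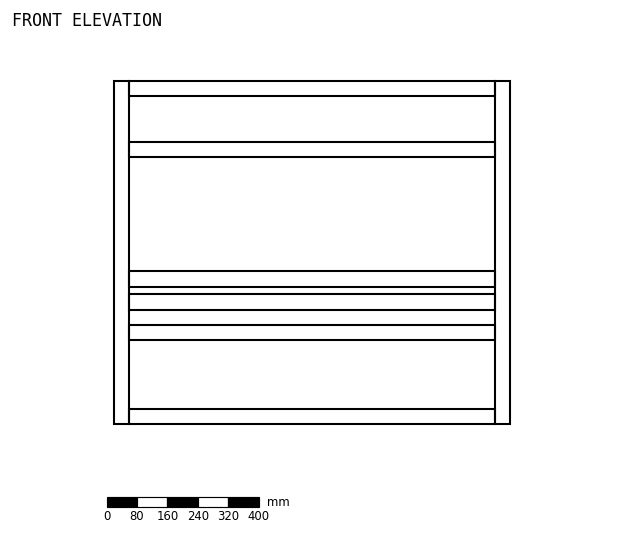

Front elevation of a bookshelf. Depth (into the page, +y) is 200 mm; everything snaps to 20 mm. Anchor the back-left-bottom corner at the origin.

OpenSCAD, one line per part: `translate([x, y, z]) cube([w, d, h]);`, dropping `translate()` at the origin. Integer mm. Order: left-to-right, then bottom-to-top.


cube([40, 200, 900]);
translate([40, 0, 0]) cube([960, 200, 40]);
translate([40, 0, 220]) cube([960, 200, 40]);
translate([40, 0, 300]) cube([960, 200, 40]);
translate([40, 0, 360]) cube([960, 200, 40]);
translate([40, 0, 700]) cube([960, 200, 40]);
translate([40, 0, 860]) cube([960, 200, 40]);
translate([1000, 0, 0]) cube([40, 200, 900]);


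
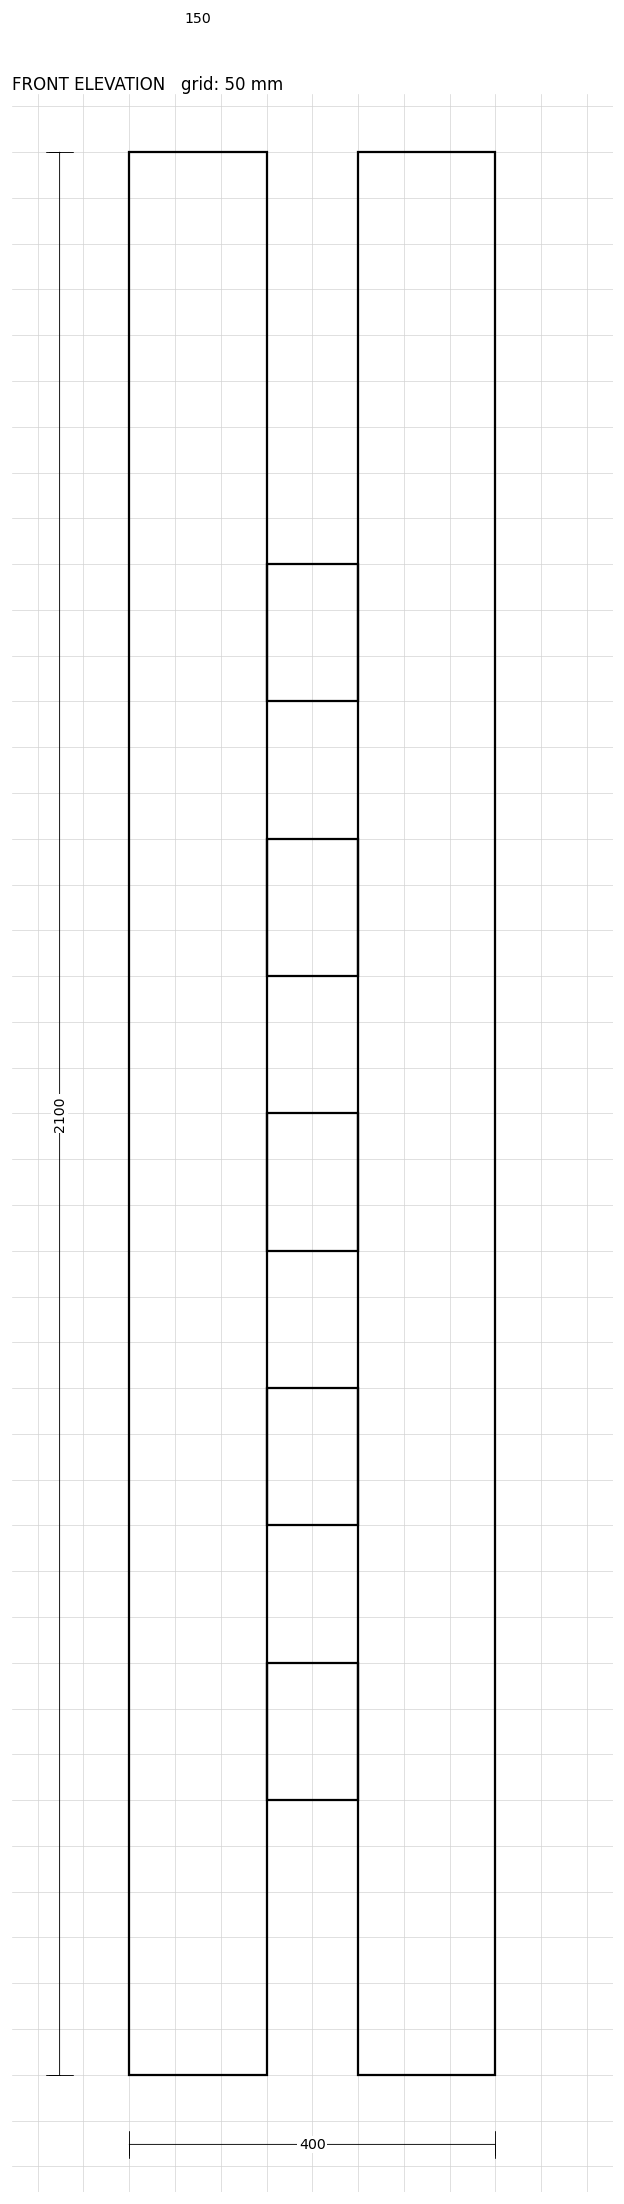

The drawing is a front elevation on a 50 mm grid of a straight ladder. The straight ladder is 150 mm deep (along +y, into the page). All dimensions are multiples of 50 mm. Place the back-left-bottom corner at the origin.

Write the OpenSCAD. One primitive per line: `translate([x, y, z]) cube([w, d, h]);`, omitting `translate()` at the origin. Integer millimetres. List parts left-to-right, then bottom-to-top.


cube([150, 150, 2100]);
translate([150, 0, 300]) cube([100, 150, 150]);
translate([150, 0, 600]) cube([100, 150, 150]);
translate([150, 0, 900]) cube([100, 150, 150]);
translate([150, 0, 1200]) cube([100, 150, 150]);
translate([150, 0, 1500]) cube([100, 150, 150]);
translate([250, 0, 0]) cube([150, 150, 2100]);


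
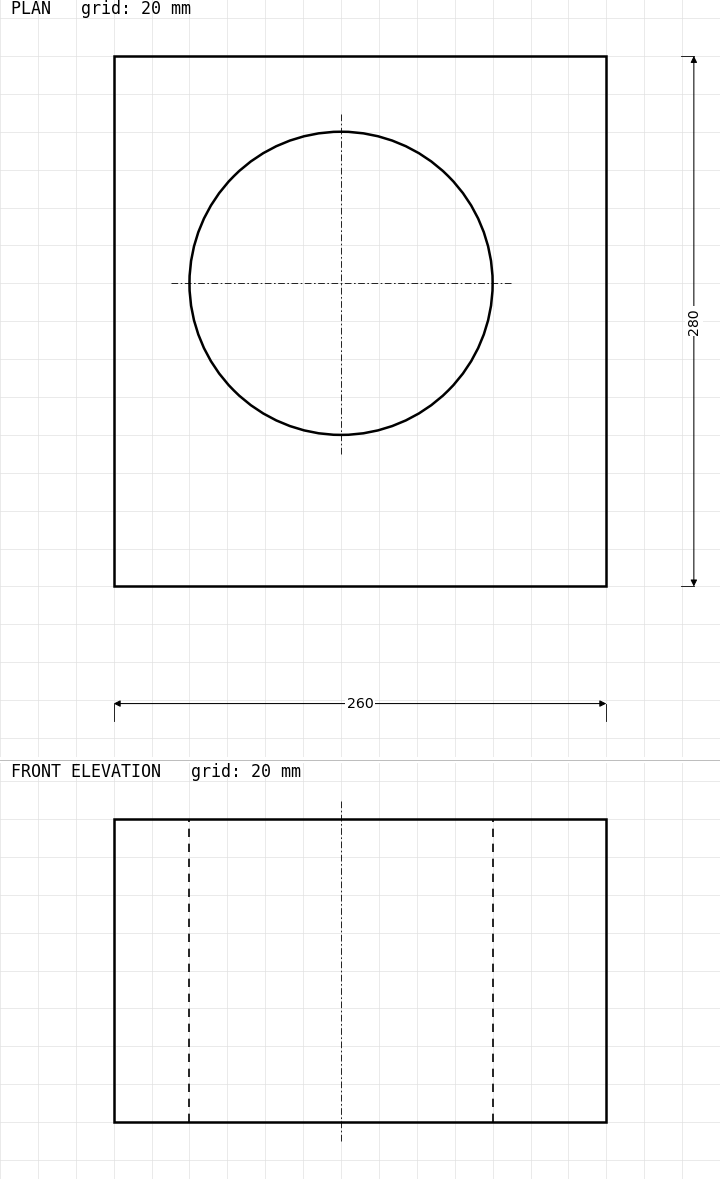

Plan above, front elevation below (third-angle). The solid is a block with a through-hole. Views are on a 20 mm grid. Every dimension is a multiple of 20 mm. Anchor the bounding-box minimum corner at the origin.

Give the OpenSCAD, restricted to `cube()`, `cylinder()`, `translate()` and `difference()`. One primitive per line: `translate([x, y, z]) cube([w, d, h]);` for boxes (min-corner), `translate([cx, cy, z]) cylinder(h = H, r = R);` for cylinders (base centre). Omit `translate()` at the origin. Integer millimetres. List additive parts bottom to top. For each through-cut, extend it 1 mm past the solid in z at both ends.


difference() {
  cube([260, 280, 160]);
  translate([120, 160, -1]) cylinder(h = 162, r = 80);
}


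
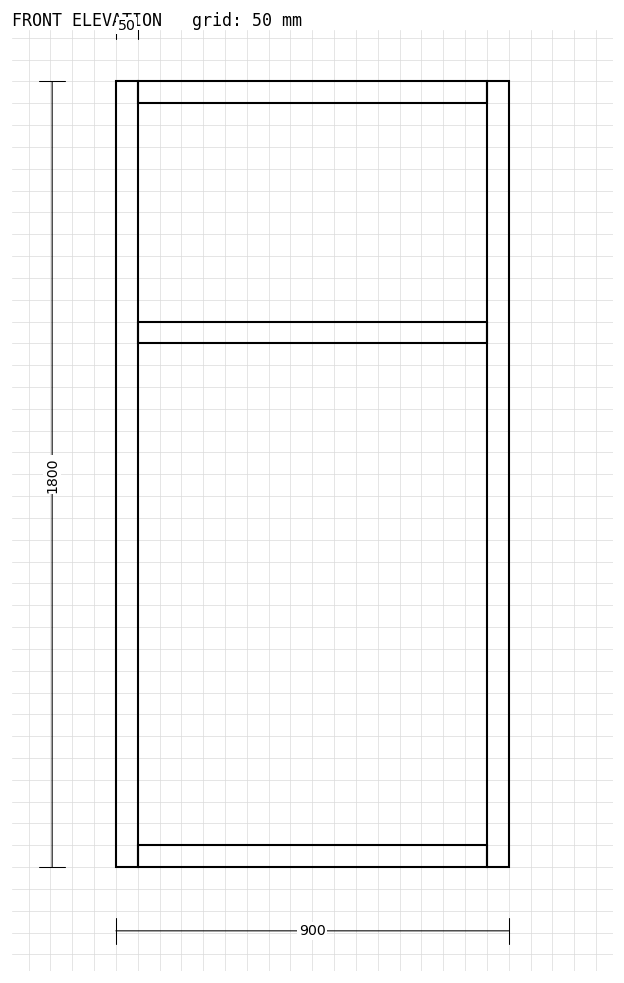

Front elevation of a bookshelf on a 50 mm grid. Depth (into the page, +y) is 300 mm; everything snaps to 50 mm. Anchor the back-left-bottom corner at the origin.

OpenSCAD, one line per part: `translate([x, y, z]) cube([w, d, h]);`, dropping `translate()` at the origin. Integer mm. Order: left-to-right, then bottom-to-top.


cube([50, 300, 1800]);
translate([50, 0, 0]) cube([800, 300, 50]);
translate([50, 0, 1200]) cube([800, 300, 50]);
translate([50, 0, 1750]) cube([800, 300, 50]);
translate([850, 0, 0]) cube([50, 300, 1800]);
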